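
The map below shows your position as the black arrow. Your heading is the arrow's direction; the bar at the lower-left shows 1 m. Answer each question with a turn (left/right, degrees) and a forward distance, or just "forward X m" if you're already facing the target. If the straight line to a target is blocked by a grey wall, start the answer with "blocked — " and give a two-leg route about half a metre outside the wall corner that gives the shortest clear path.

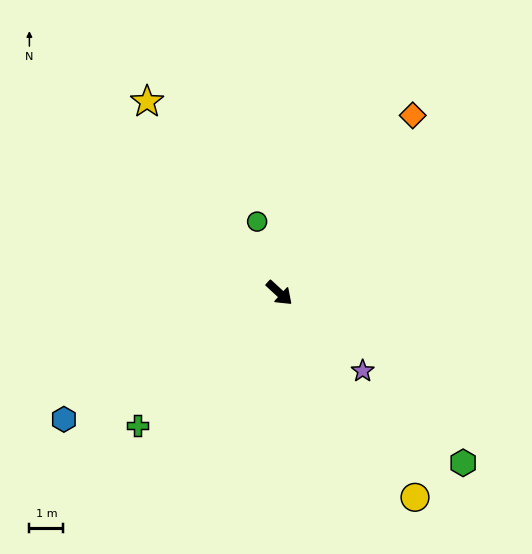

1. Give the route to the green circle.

turn left 150°, forward 2.2 m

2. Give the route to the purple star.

forward 3.4 m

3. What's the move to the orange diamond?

turn left 96°, forward 6.5 m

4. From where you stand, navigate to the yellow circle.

turn right 14°, forward 7.2 m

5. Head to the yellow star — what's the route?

turn left 167°, forward 6.8 m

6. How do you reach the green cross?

turn right 94°, forward 5.7 m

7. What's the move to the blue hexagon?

turn right 107°, forward 7.3 m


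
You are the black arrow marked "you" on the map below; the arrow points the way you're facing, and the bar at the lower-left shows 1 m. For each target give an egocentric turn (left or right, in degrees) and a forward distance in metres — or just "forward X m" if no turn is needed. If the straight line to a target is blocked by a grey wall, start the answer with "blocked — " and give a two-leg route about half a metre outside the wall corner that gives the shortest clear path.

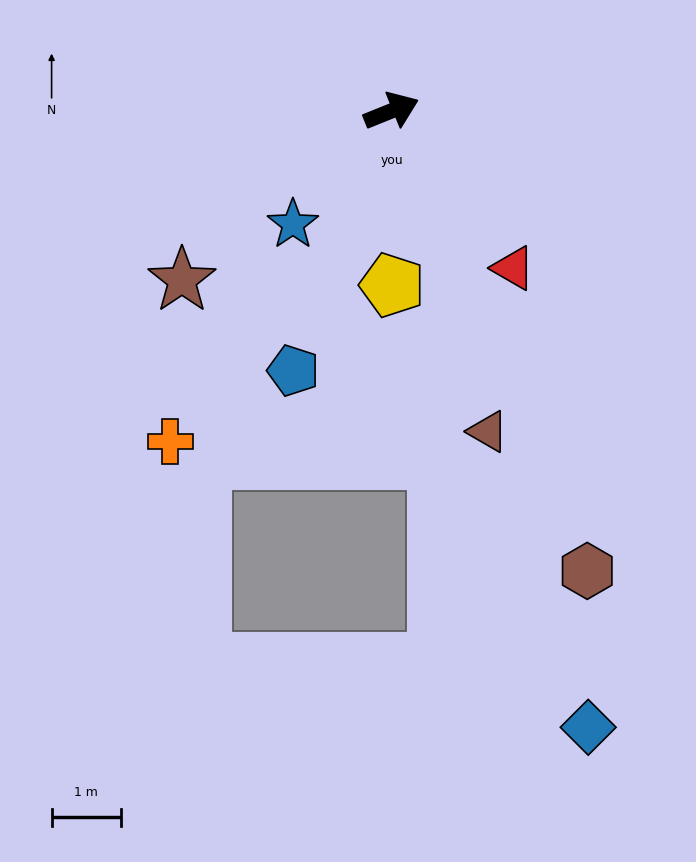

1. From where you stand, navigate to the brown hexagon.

turn right 89°, forward 7.2 m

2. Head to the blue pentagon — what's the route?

turn right 133°, forward 4.0 m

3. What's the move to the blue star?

turn right 153°, forward 2.2 m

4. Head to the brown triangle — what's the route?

turn right 95°, forward 4.8 m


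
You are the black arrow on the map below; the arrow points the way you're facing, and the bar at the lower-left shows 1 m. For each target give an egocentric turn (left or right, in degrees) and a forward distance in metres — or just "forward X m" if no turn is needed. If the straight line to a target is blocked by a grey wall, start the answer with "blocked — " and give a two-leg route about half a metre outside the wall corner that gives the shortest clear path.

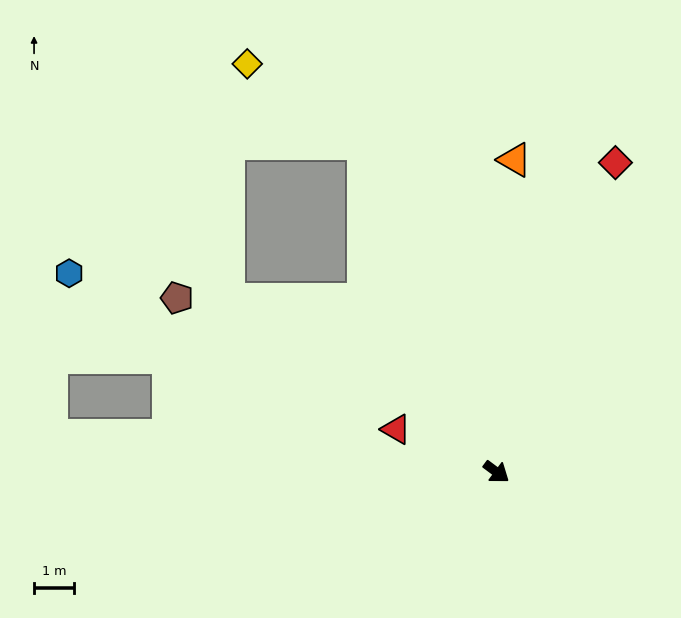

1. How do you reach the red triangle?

turn right 166°, forward 2.7 m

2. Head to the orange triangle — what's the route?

turn left 123°, forward 7.8 m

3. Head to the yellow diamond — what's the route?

blocked — turn left 149°, forward 8.9 m, then turn left 33°, forward 3.5 m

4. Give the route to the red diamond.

turn left 106°, forward 8.3 m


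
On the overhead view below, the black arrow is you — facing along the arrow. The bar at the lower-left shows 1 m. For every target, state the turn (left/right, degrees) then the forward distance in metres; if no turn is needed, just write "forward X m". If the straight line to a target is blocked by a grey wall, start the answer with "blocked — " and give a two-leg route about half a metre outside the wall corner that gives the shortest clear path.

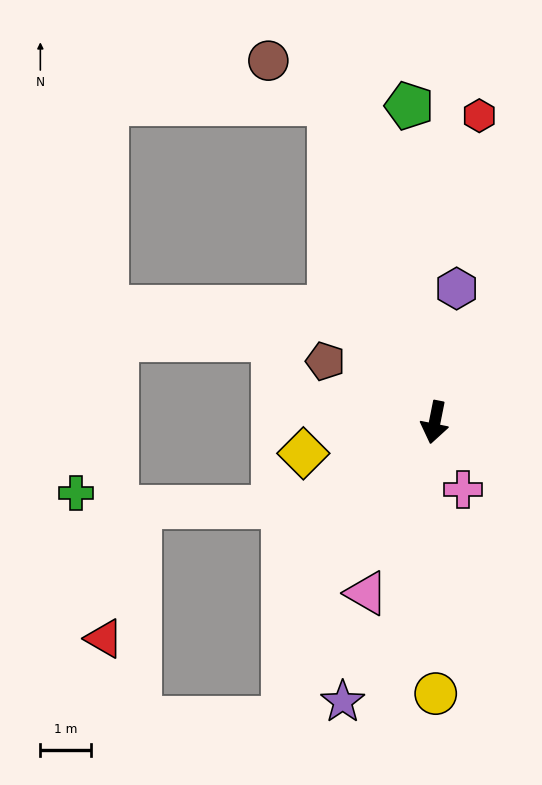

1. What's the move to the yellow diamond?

turn right 65°, forward 2.6 m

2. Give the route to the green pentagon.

turn right 164°, forward 6.2 m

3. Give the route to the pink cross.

turn left 34°, forward 1.4 m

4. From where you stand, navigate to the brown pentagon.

turn right 108°, forward 2.5 m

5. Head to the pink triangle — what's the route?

turn right 11°, forward 3.6 m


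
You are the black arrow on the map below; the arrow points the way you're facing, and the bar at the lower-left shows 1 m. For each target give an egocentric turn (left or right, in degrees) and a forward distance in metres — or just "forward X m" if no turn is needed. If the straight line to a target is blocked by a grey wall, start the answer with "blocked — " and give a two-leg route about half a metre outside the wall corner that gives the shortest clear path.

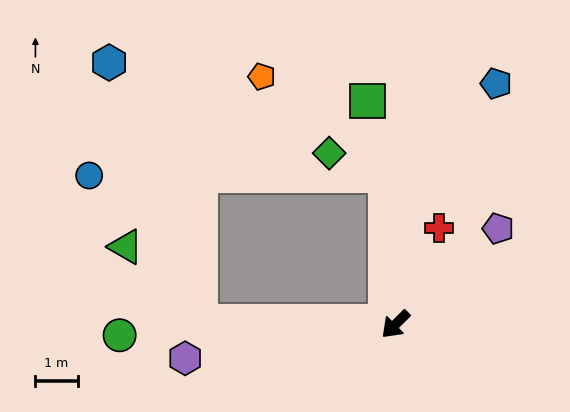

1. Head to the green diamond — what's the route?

blocked — turn right 131°, forward 3.5 m, then turn left 65°, forward 1.4 m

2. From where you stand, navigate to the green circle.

turn right 42°, forward 6.5 m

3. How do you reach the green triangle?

blocked — turn right 45°, forward 4.6 m, then turn right 45°, forward 2.5 m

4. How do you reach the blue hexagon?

blocked — turn right 45°, forward 4.6 m, then turn right 70°, forward 6.5 m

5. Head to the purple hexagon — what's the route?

turn right 36°, forward 5.0 m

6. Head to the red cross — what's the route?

turn right 159°, forward 2.5 m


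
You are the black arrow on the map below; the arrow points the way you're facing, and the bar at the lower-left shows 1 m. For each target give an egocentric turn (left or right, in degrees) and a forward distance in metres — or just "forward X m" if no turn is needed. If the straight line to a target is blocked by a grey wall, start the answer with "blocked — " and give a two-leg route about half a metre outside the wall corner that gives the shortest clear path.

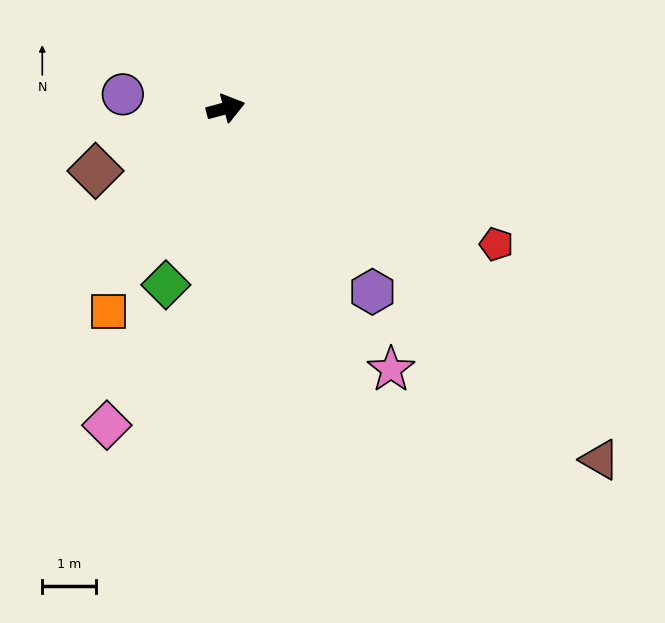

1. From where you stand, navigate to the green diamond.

turn right 124°, forward 3.5 m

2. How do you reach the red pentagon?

turn right 42°, forward 5.6 m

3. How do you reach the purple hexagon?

turn right 66°, forward 4.4 m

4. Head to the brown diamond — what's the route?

turn right 169°, forward 2.7 m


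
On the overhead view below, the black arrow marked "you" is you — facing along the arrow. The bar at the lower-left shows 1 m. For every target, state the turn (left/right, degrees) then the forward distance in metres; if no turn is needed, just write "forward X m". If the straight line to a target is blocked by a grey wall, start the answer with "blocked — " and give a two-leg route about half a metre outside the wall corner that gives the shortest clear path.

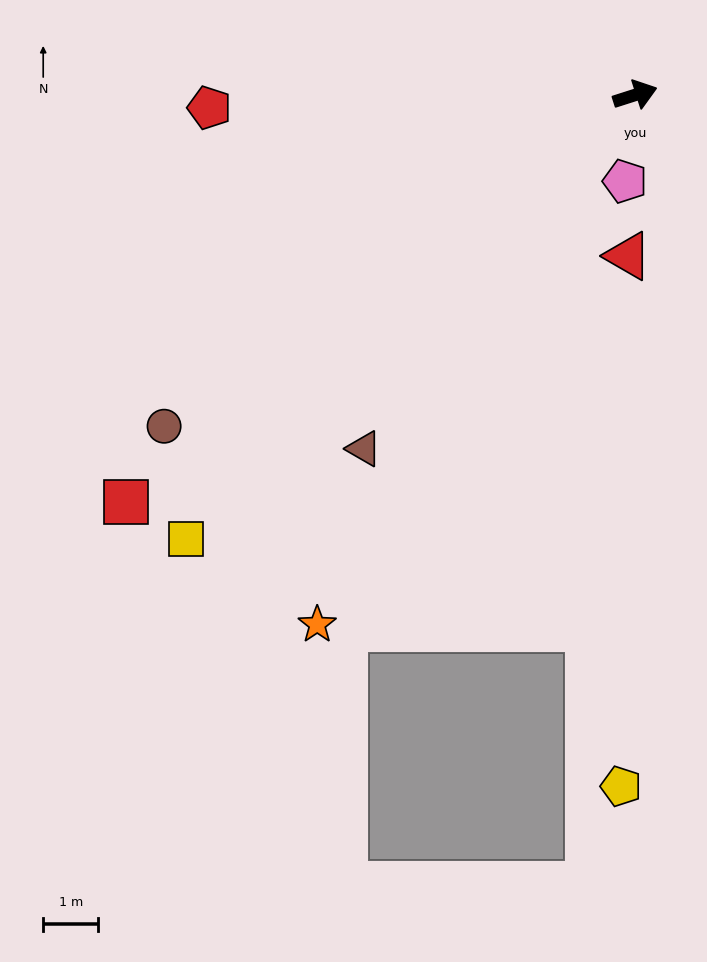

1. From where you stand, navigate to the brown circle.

turn right 163°, forward 10.4 m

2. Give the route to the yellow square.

turn right 153°, forward 11.4 m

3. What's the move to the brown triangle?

turn right 145°, forward 8.1 m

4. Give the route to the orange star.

turn right 139°, forward 11.2 m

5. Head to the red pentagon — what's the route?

turn left 164°, forward 7.7 m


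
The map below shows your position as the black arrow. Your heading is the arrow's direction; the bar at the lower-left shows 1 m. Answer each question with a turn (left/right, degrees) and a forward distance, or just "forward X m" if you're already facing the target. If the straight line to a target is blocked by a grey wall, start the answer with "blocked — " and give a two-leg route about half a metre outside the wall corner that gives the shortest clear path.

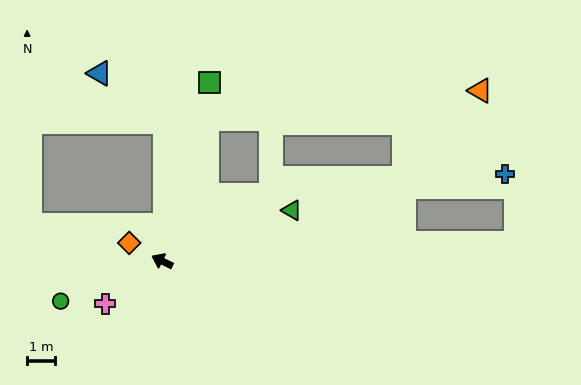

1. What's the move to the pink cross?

turn left 63°, forward 2.5 m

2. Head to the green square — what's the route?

turn right 79°, forward 6.5 m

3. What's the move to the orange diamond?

turn right 3°, forward 1.3 m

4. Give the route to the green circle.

turn left 48°, forward 3.9 m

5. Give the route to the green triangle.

turn right 132°, forward 4.9 m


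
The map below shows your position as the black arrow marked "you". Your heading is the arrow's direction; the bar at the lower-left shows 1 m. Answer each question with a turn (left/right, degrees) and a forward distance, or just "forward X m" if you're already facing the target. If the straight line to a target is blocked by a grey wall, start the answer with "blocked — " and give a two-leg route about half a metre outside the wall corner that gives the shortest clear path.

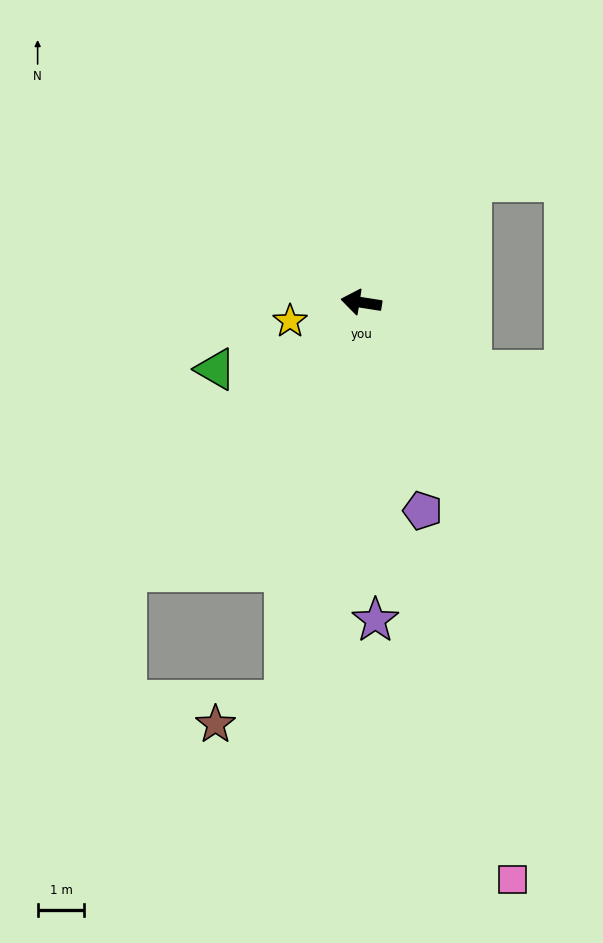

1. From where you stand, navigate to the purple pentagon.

turn left 115°, forward 4.6 m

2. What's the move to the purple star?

turn left 102°, forward 6.8 m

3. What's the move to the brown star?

blocked — turn left 88°, forward 8.7 m, then turn right 60°, forward 1.6 m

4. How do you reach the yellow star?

turn left 24°, forward 1.6 m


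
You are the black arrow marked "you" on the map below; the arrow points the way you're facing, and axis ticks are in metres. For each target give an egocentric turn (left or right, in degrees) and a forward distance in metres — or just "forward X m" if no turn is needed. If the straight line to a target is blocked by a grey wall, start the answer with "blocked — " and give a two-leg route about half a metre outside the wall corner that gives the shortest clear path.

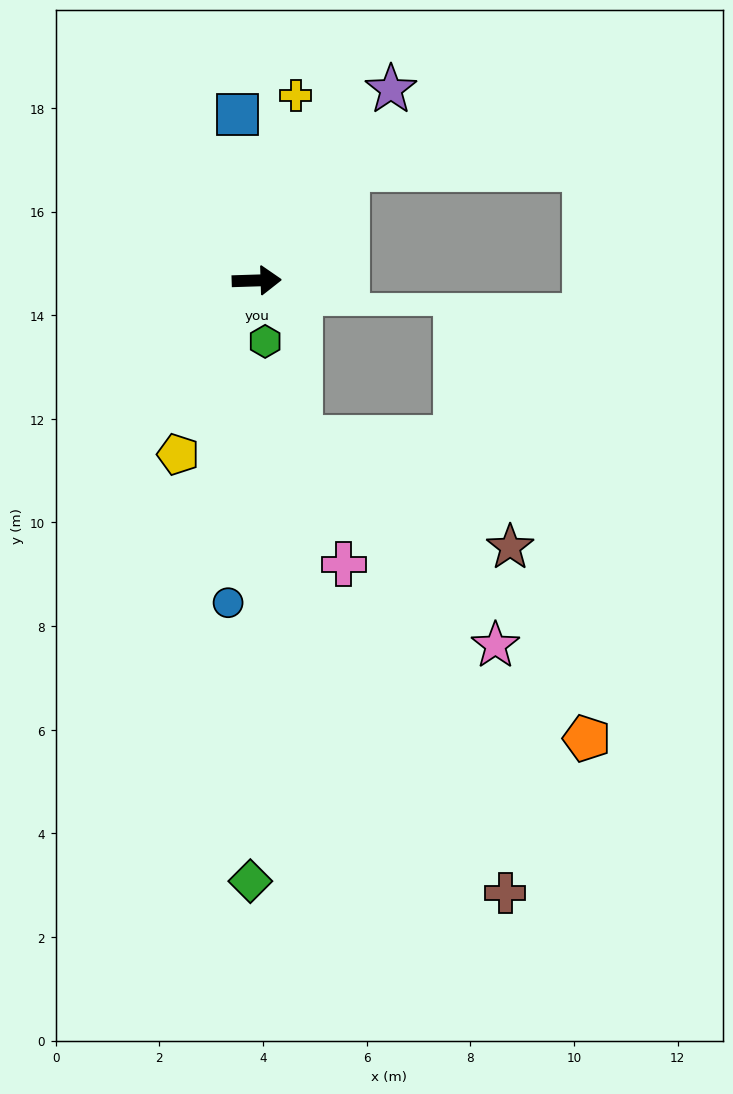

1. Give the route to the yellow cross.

turn left 76°, forward 3.7 m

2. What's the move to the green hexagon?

turn right 84°, forward 1.2 m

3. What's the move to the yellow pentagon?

turn right 116°, forward 3.7 m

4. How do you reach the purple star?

turn left 53°, forward 4.5 m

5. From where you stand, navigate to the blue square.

turn left 95°, forward 3.2 m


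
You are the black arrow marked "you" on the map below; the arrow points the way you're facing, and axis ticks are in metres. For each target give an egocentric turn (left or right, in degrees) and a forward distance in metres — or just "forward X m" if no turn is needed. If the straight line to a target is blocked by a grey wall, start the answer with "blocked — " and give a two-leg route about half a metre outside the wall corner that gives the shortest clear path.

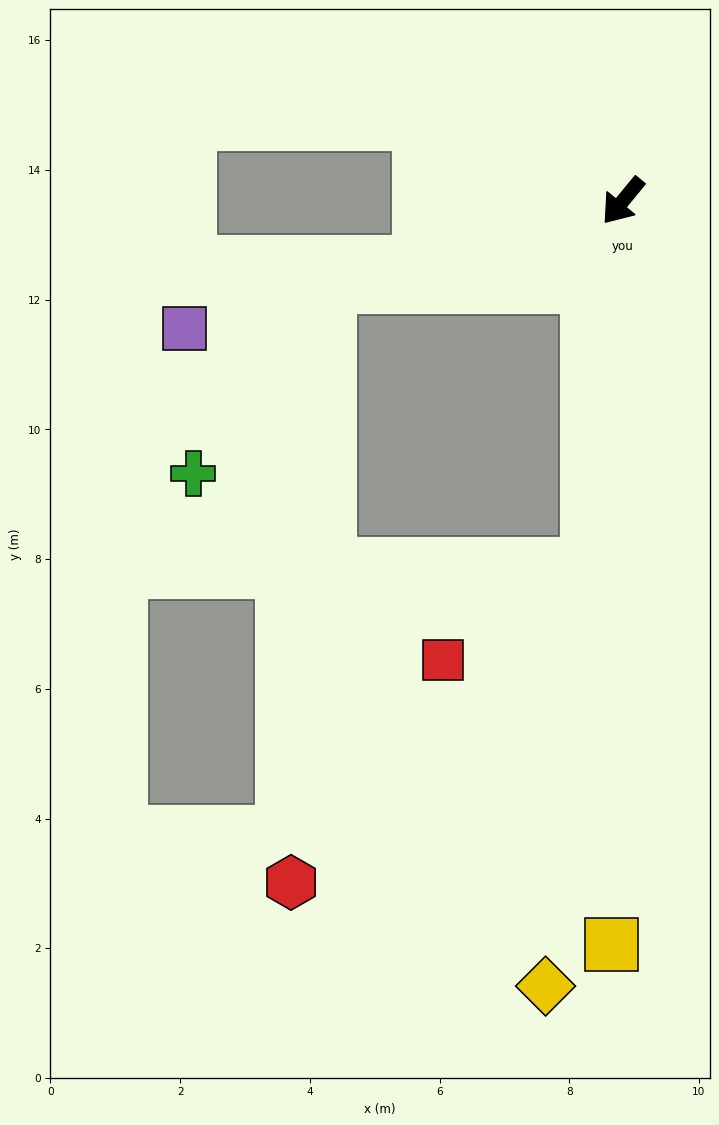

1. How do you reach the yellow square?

turn left 39°, forward 11.5 m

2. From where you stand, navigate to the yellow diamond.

turn left 34°, forward 12.2 m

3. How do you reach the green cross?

blocked — turn right 34°, forward 4.7 m, then turn left 37°, forward 3.6 m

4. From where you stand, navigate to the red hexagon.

blocked — turn left 34°, forward 5.6 m, then turn right 38°, forward 6.7 m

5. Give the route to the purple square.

turn right 34°, forward 7.0 m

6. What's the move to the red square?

blocked — turn left 34°, forward 5.6 m, then turn right 52°, forward 2.7 m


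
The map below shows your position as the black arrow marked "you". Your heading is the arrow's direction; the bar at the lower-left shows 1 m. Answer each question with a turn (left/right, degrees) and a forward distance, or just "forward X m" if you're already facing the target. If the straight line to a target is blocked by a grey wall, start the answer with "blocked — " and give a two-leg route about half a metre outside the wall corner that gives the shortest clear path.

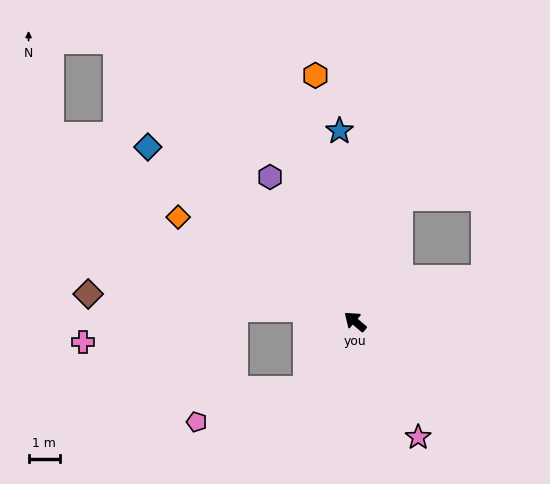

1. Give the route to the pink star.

turn left 159°, forward 4.2 m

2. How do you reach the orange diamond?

turn left 10°, forward 6.6 m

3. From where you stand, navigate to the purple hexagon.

turn right 19°, forward 5.4 m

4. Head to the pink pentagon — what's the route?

blocked — turn left 95°, forward 2.7 m, then turn right 38°, forward 3.7 m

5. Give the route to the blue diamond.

forward 8.7 m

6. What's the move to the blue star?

turn right 45°, forward 6.1 m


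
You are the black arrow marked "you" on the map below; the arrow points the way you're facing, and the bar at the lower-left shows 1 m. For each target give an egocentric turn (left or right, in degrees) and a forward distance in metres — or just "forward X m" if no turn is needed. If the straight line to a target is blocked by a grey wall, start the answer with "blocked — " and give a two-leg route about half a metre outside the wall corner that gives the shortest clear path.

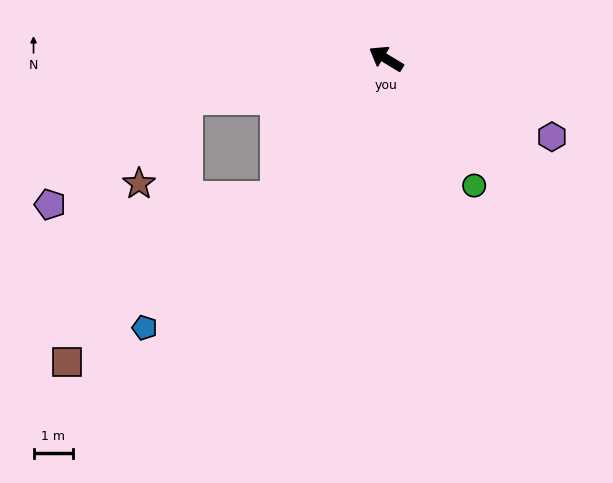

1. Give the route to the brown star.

blocked — turn left 42°, forward 5.2 m, then turn left 50°, forward 2.5 m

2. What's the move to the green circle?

turn left 156°, forward 3.9 m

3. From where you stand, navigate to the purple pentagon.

blocked — turn left 42°, forward 5.2 m, then turn left 27°, forward 4.4 m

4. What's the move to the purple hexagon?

turn right 174°, forward 4.7 m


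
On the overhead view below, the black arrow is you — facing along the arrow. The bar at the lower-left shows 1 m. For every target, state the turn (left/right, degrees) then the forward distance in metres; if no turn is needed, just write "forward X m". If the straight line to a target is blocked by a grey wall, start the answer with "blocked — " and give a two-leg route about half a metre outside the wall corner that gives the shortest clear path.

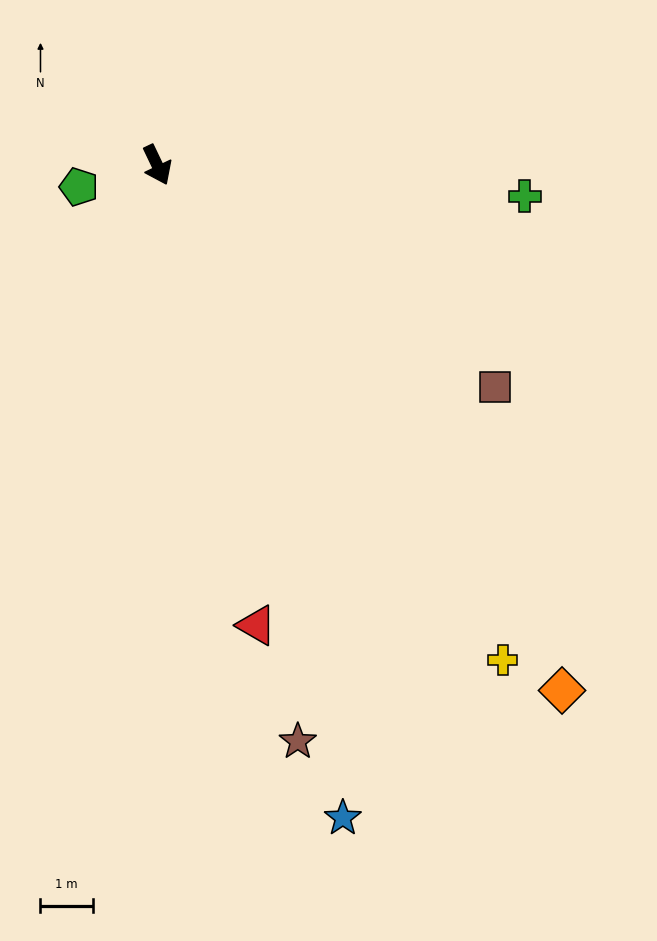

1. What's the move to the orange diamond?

turn left 12°, forward 12.7 m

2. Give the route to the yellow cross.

turn left 9°, forward 11.6 m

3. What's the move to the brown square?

turn left 31°, forward 7.8 m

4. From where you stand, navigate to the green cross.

turn left 60°, forward 7.1 m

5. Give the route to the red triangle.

turn right 13°, forward 9.1 m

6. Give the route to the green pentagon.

turn right 100°, forward 1.6 m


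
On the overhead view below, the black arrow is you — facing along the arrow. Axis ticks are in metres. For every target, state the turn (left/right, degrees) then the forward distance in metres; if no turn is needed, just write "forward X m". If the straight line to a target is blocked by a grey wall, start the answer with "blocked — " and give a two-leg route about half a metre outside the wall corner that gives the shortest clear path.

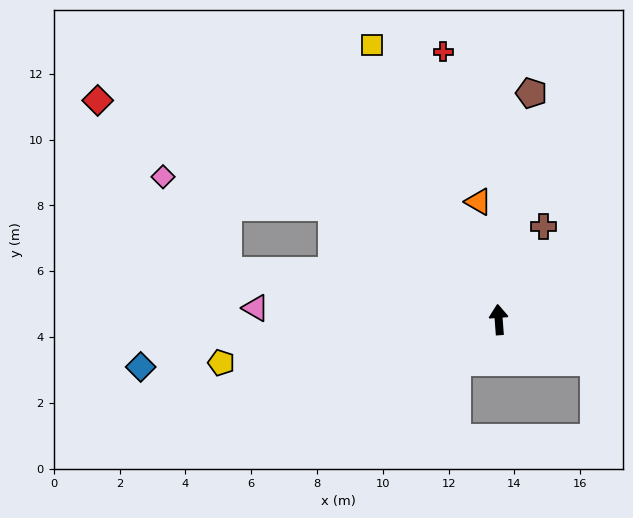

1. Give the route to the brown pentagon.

turn right 12°, forward 7.0 m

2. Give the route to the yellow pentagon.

turn left 95°, forward 8.5 m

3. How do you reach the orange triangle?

turn left 6°, forward 3.6 m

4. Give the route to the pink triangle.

turn left 83°, forward 7.4 m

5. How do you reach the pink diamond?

blocked — turn left 52°, forward 6.1 m, then turn left 24°, forward 5.2 m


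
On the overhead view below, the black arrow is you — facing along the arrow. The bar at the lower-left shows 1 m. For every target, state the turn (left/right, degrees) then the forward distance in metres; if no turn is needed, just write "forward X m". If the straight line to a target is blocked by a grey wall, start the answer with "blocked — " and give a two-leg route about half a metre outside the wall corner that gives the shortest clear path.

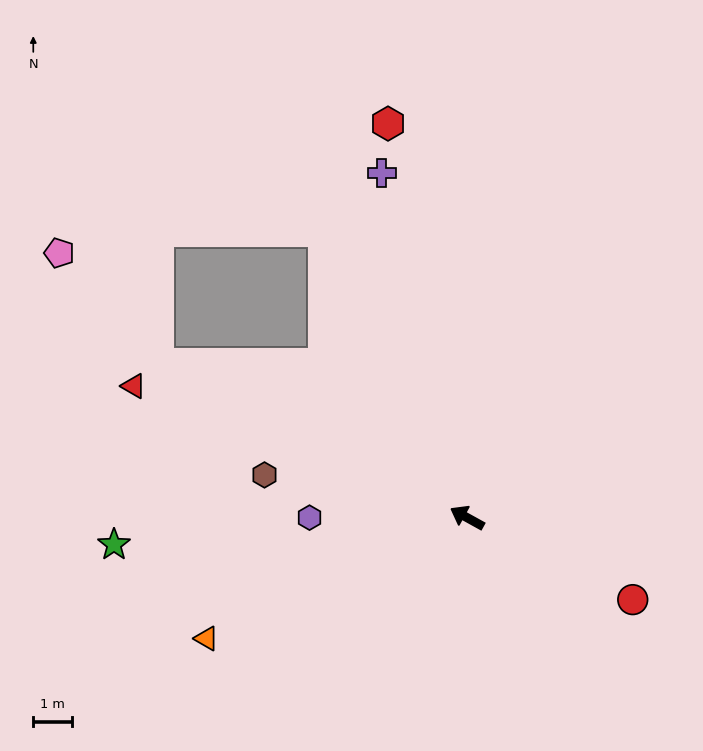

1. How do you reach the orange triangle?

turn left 54°, forward 7.5 m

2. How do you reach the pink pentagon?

blocked — turn left 3°, forward 9.0 m, then turn right 22°, forward 3.9 m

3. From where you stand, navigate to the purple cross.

turn right 47°, forward 9.3 m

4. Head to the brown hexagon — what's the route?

turn left 17°, forward 5.4 m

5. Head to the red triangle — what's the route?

turn left 7°, forward 9.4 m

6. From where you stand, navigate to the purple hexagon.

turn left 29°, forward 4.1 m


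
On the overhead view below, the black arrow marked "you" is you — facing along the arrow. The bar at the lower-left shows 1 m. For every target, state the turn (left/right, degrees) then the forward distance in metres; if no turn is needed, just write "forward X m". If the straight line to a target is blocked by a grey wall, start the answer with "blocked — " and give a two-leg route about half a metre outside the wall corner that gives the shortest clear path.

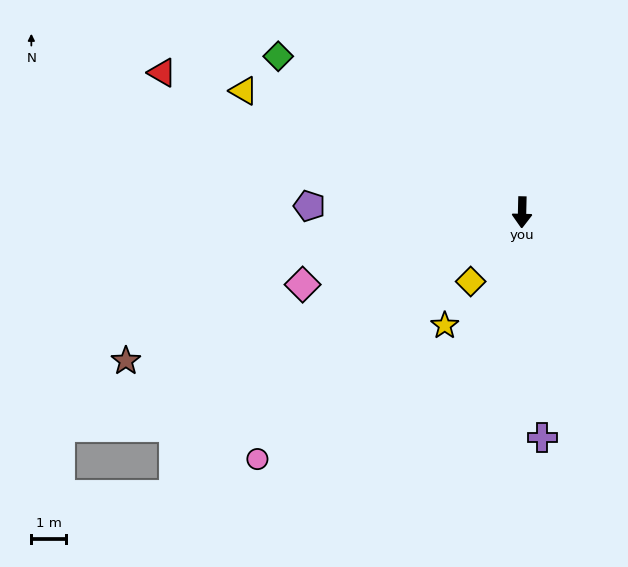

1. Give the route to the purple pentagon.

turn right 90°, forward 6.2 m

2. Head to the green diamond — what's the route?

turn right 121°, forward 8.4 m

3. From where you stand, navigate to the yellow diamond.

turn right 35°, forward 2.5 m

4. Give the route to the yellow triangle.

turn right 112°, forward 8.9 m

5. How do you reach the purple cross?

turn left 6°, forward 6.6 m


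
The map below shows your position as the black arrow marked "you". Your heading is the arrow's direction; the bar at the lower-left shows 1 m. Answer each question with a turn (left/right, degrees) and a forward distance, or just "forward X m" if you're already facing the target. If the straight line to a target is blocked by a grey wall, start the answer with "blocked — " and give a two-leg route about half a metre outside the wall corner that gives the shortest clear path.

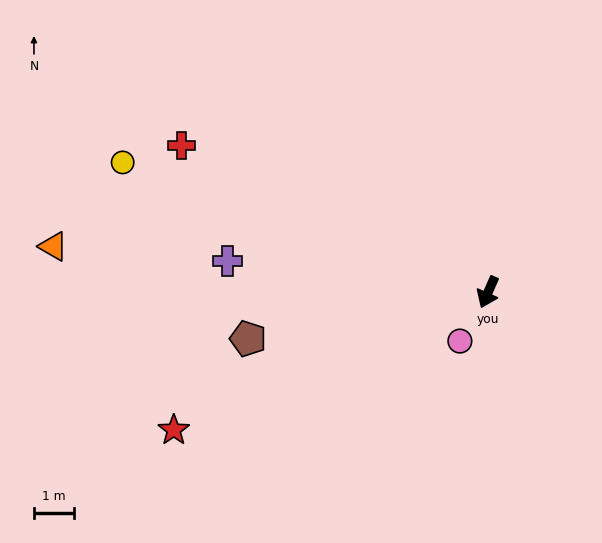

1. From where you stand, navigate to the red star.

turn right 43°, forward 8.5 m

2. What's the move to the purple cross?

turn right 73°, forward 6.5 m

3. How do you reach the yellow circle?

turn right 86°, forward 9.6 m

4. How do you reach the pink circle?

turn right 6°, forward 1.4 m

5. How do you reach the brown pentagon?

turn right 55°, forward 6.1 m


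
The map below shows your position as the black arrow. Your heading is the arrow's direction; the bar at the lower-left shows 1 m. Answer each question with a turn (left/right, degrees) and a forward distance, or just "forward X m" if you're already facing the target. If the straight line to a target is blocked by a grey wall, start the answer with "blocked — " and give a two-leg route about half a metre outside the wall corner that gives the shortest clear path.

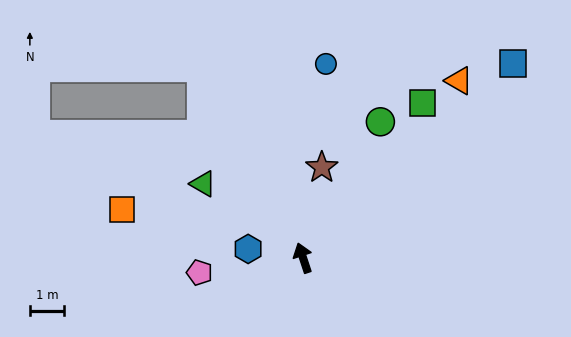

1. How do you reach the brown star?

turn right 30°, forward 2.7 m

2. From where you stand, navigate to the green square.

turn right 56°, forward 5.7 m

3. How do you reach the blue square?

turn right 65°, forward 8.3 m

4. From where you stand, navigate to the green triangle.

turn left 35°, forward 3.6 m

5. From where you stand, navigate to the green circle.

turn right 48°, forward 4.6 m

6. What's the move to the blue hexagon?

turn left 62°, forward 1.6 m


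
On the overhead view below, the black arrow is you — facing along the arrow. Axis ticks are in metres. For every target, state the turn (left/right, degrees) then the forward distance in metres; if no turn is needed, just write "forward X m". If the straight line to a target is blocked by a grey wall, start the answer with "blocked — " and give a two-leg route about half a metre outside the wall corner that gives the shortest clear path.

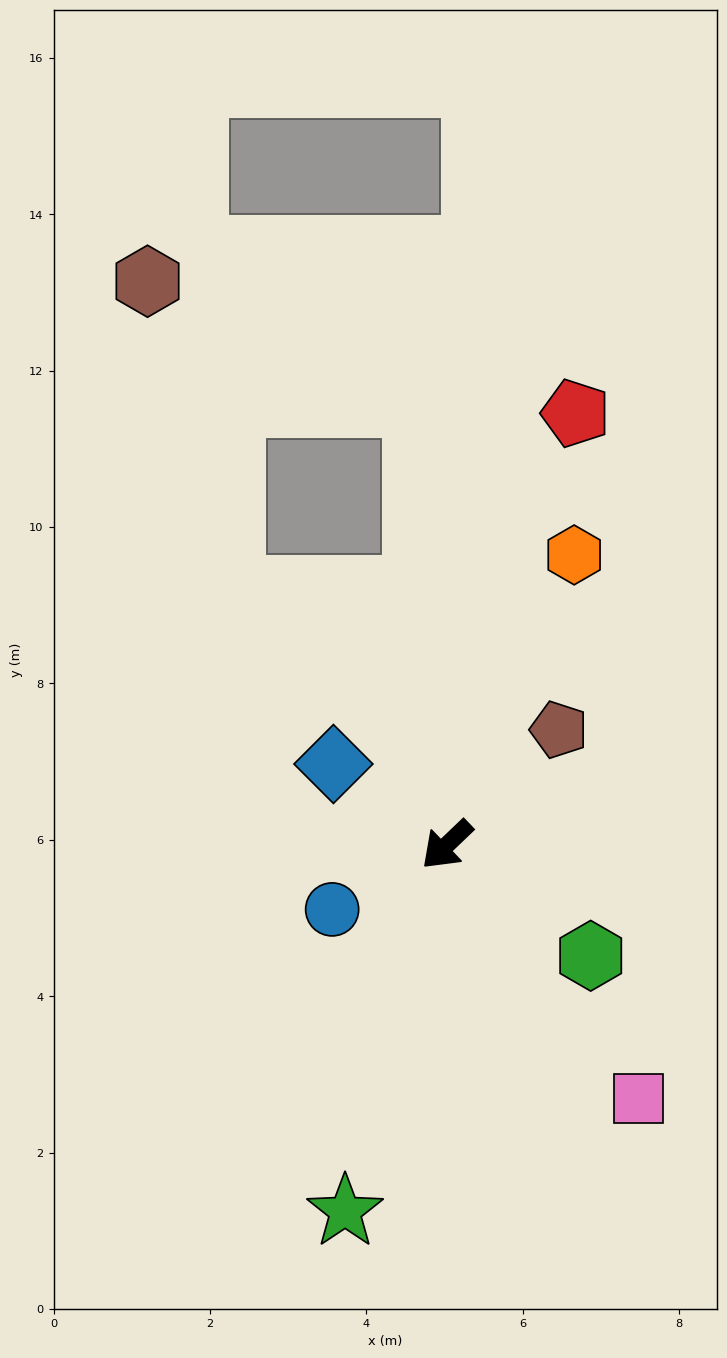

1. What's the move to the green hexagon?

turn left 99°, forward 2.3 m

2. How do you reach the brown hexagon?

blocked — turn right 130°, forward 5.7 m, then turn left 62°, forward 3.8 m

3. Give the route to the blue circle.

turn right 14°, forward 1.7 m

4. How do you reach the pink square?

turn left 83°, forward 4.1 m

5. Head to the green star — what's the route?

turn left 31°, forward 4.9 m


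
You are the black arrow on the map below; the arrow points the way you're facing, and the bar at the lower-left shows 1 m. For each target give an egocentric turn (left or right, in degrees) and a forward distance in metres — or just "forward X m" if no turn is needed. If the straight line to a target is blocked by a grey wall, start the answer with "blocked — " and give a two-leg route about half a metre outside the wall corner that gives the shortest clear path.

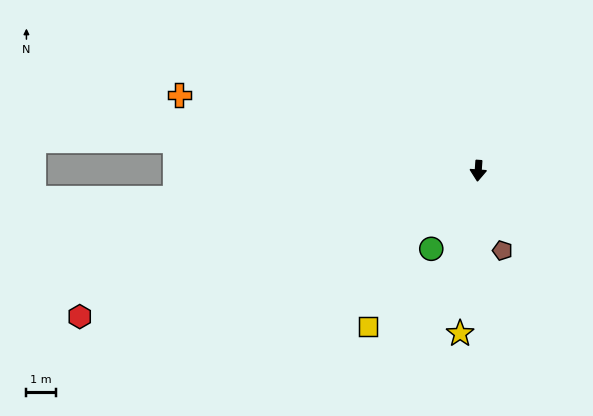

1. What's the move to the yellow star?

turn right 2°, forward 5.6 m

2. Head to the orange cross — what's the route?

turn right 100°, forward 10.6 m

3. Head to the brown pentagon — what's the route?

turn left 21°, forward 2.9 m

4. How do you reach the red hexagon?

turn right 66°, forward 14.6 m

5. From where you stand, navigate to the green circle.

turn right 27°, forward 3.1 m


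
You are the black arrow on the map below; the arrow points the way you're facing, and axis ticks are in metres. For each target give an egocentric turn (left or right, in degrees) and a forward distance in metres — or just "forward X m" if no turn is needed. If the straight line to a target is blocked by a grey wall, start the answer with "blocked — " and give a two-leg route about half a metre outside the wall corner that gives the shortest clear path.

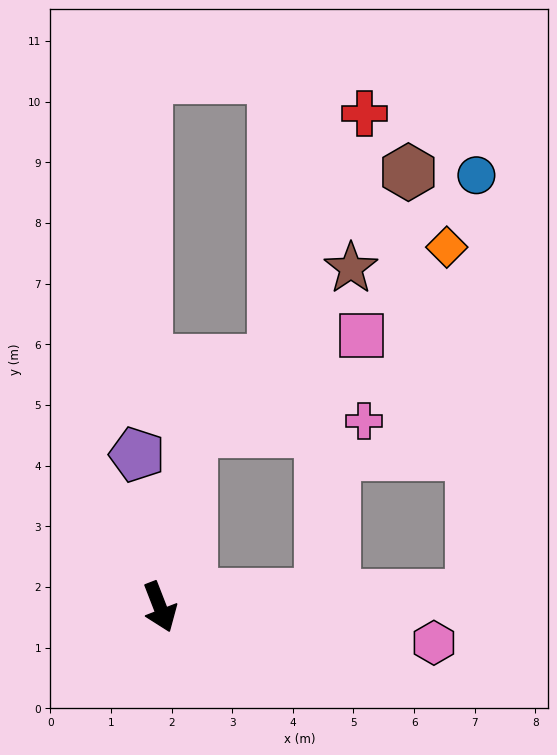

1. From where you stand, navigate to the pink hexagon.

turn left 61°, forward 4.6 m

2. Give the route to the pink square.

blocked — turn left 149°, forward 2.9 m, then turn right 51°, forward 3.2 m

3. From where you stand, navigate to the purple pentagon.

turn left 167°, forward 2.5 m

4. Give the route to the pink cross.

blocked — turn left 149°, forward 2.9 m, then turn right 77°, forward 2.8 m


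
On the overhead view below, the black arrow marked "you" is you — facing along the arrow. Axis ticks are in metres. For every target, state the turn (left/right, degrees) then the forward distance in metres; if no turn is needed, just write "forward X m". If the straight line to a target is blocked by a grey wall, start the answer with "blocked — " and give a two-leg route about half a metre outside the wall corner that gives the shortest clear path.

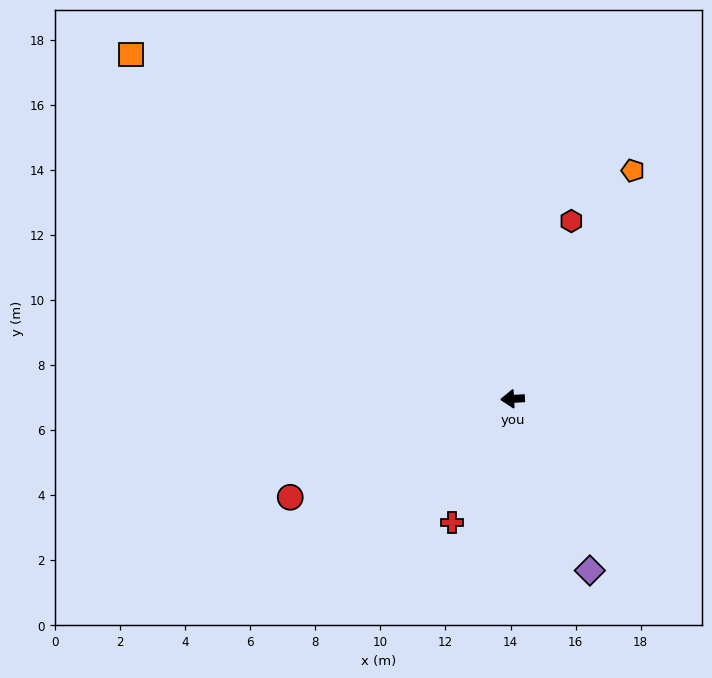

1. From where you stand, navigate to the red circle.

turn left 21°, forward 7.5 m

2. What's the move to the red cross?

turn left 61°, forward 4.2 m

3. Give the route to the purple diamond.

turn left 111°, forward 5.8 m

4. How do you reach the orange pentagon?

turn right 121°, forward 7.9 m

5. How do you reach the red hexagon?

turn right 111°, forward 5.8 m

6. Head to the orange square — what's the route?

turn right 45°, forward 15.8 m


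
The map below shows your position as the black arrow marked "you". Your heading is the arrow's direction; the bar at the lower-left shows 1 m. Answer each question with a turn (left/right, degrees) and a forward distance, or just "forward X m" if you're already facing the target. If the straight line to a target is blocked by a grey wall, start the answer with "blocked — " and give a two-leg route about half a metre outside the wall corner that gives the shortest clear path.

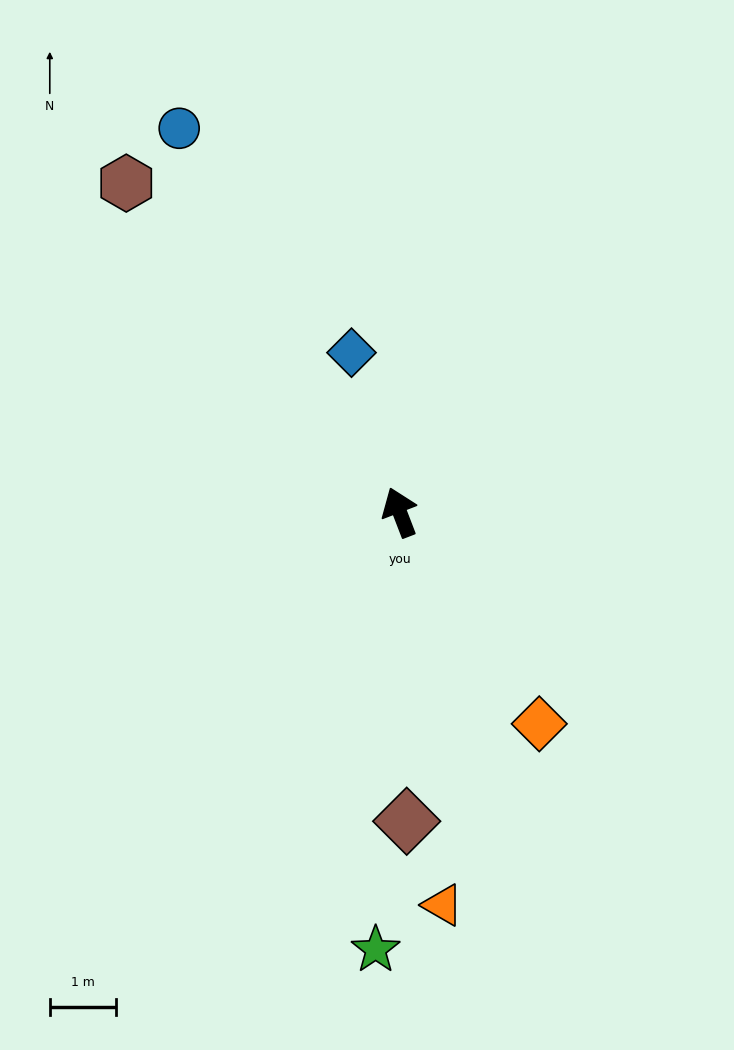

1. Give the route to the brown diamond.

turn left 160°, forward 4.6 m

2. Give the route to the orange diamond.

turn right 168°, forward 3.8 m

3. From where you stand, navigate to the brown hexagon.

turn left 19°, forward 6.4 m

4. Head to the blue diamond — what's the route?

turn right 4°, forward 2.5 m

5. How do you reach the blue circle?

turn left 9°, forward 6.7 m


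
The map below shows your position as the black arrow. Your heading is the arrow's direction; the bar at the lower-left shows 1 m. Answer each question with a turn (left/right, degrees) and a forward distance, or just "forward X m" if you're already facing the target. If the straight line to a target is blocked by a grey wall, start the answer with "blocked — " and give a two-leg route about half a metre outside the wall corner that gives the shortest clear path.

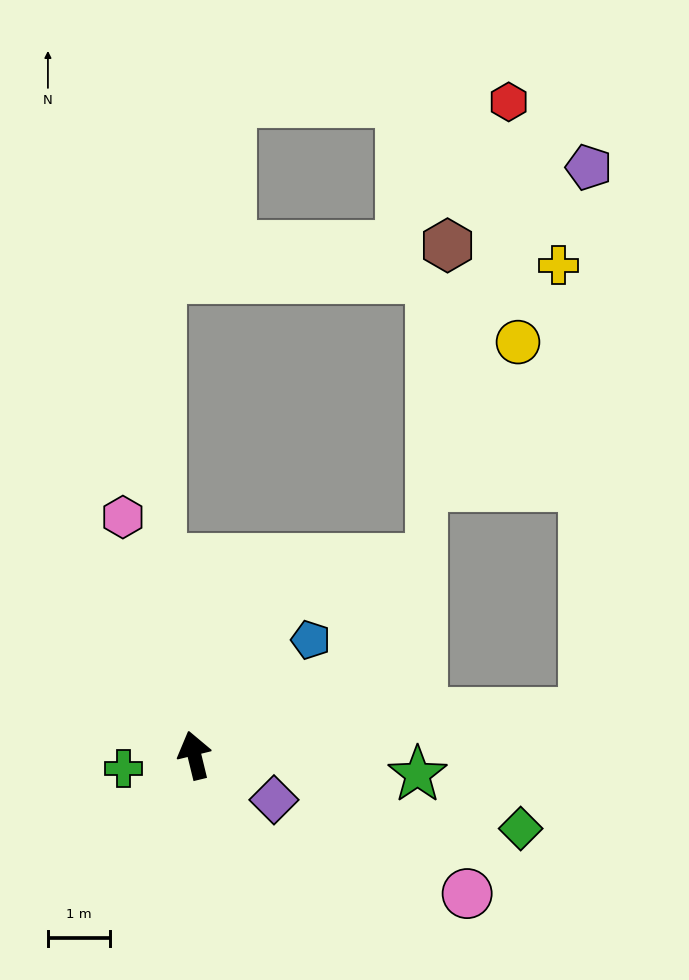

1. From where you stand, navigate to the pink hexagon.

turn left 3°, forward 4.0 m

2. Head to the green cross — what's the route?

turn left 87°, forward 1.2 m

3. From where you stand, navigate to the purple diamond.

turn right 133°, forward 1.5 m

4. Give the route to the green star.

turn right 109°, forward 3.6 m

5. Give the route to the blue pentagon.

turn right 59°, forward 2.6 m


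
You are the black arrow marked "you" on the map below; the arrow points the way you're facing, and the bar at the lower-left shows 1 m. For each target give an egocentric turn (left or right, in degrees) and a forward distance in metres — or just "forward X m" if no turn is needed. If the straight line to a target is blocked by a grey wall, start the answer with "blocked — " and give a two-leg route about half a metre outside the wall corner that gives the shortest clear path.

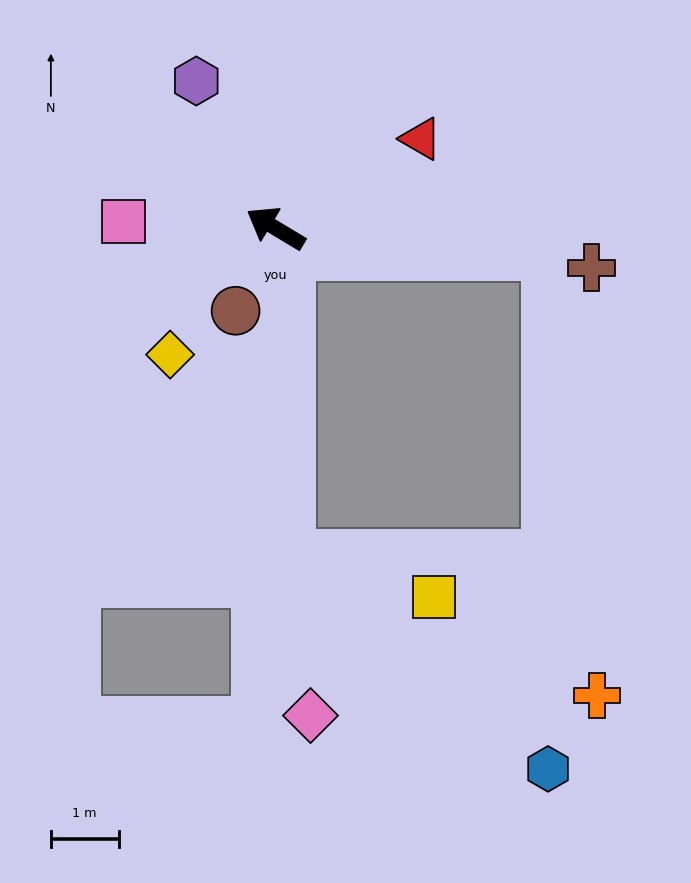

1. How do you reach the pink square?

turn left 29°, forward 2.2 m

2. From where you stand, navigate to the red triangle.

turn right 117°, forward 2.5 m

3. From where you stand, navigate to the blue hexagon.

blocked — turn left 123°, forward 4.9 m, then turn left 49°, forward 4.9 m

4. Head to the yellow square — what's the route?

blocked — turn left 123°, forward 4.9 m, then turn left 74°, forward 2.2 m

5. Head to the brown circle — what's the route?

turn left 95°, forward 1.4 m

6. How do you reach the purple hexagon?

turn right 31°, forward 2.5 m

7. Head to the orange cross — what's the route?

blocked — turn right 154°, forward 4.1 m, then turn right 79°, forward 6.6 m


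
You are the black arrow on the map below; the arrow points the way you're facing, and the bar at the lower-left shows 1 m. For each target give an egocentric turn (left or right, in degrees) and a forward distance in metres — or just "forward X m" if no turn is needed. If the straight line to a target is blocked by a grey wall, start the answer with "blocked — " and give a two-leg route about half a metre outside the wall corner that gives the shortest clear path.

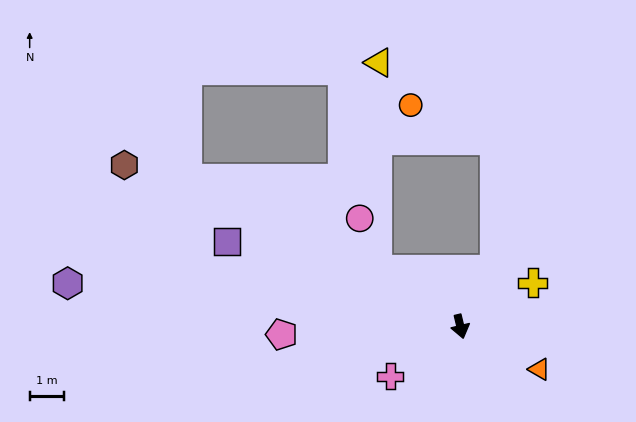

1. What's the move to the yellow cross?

turn left 108°, forward 2.5 m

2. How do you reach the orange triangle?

turn left 48°, forward 2.6 m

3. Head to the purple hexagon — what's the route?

turn right 110°, forward 11.5 m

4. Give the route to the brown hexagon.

turn right 129°, forward 10.8 m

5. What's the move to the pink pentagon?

turn right 101°, forward 5.2 m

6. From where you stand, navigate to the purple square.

turn right 124°, forward 7.2 m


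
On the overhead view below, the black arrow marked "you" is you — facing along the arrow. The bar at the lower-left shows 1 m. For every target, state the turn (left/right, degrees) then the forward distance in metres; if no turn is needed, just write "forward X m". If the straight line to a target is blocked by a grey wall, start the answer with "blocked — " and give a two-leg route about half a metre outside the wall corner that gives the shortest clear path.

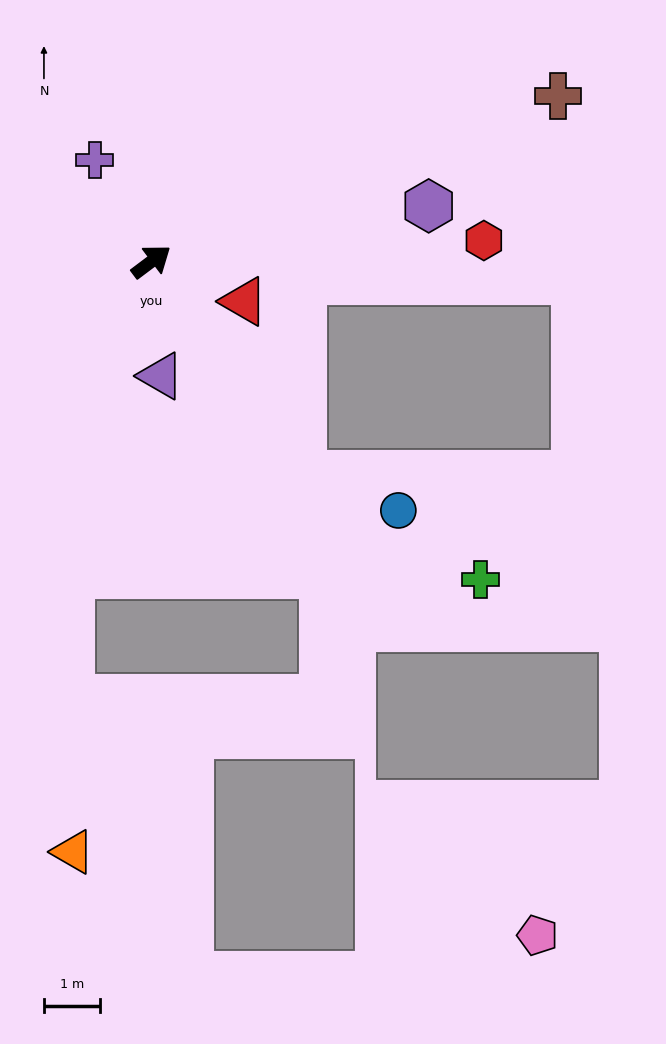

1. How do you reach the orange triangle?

blocked — turn right 141°, forward 5.7 m, then turn left 14°, forward 4.9 m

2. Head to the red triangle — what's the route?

turn right 60°, forward 1.8 m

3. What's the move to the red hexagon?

turn right 33°, forward 5.9 m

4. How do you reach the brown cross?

turn right 15°, forward 7.8 m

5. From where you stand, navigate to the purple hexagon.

turn right 26°, forward 5.0 m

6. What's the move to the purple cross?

turn left 82°, forward 2.1 m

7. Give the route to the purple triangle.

turn right 122°, forward 2.0 m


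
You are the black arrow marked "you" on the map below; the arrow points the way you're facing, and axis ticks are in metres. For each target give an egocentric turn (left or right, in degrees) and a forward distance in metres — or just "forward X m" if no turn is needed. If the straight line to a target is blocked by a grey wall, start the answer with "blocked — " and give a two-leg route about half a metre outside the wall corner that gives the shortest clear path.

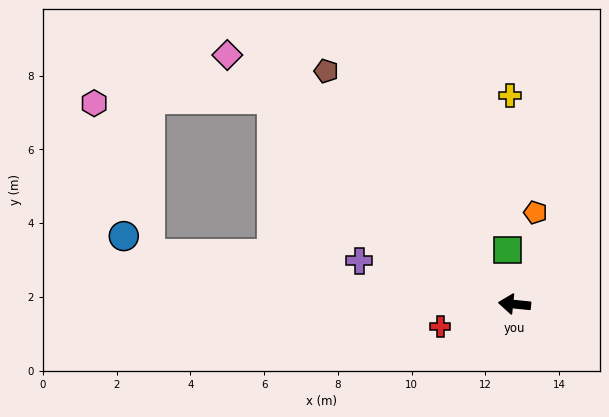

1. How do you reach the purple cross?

turn right 10°, forward 4.4 m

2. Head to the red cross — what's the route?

turn left 22°, forward 2.1 m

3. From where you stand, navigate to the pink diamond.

turn right 35°, forward 10.3 m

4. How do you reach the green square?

turn right 77°, forward 1.5 m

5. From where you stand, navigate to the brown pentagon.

turn right 45°, forward 8.1 m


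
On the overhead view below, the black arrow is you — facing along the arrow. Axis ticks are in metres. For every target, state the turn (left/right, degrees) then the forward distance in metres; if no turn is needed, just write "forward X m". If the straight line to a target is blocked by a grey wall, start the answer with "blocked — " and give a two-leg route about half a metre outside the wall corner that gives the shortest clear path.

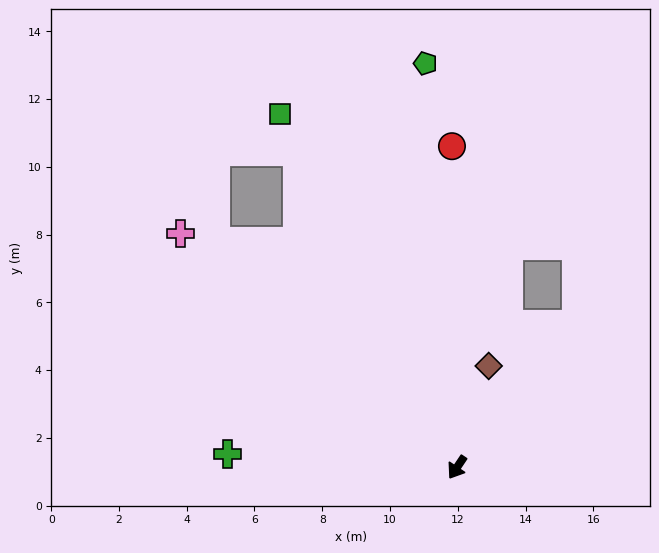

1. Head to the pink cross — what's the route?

turn right 96°, forward 10.7 m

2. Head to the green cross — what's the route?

turn right 60°, forward 6.8 m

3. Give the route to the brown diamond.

turn right 164°, forward 3.1 m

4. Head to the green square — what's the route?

turn right 120°, forward 11.7 m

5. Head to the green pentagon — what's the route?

turn right 142°, forward 12.0 m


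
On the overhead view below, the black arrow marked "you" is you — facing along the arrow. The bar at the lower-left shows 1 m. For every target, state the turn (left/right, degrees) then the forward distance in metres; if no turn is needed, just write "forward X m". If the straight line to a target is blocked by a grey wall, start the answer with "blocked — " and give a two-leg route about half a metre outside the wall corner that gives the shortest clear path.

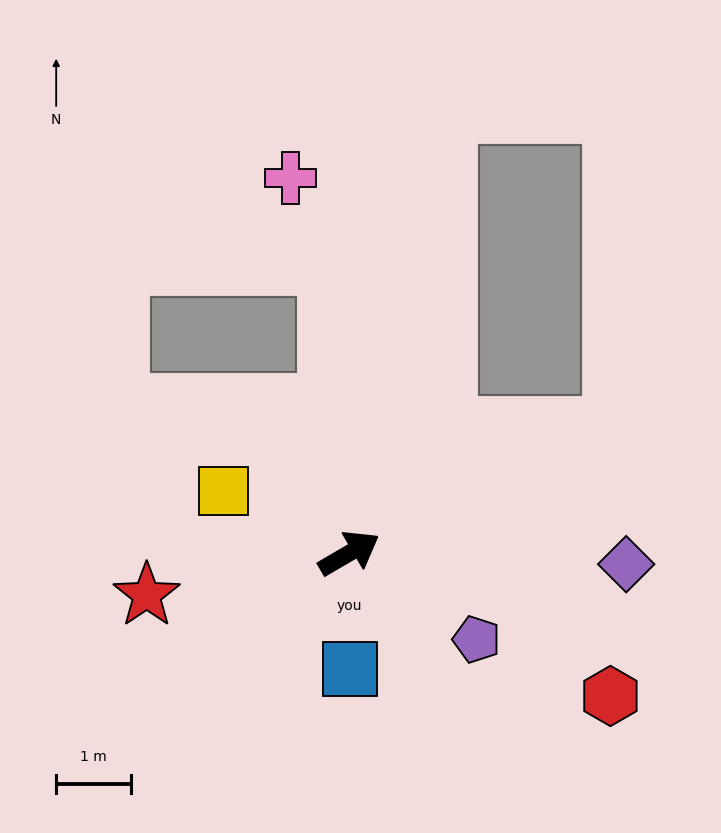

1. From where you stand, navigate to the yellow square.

turn left 123°, forward 1.9 m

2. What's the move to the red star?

turn left 161°, forward 2.8 m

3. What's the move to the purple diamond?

turn right 33°, forward 3.7 m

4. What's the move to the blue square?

turn right 120°, forward 1.5 m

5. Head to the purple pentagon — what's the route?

turn right 64°, forward 2.0 m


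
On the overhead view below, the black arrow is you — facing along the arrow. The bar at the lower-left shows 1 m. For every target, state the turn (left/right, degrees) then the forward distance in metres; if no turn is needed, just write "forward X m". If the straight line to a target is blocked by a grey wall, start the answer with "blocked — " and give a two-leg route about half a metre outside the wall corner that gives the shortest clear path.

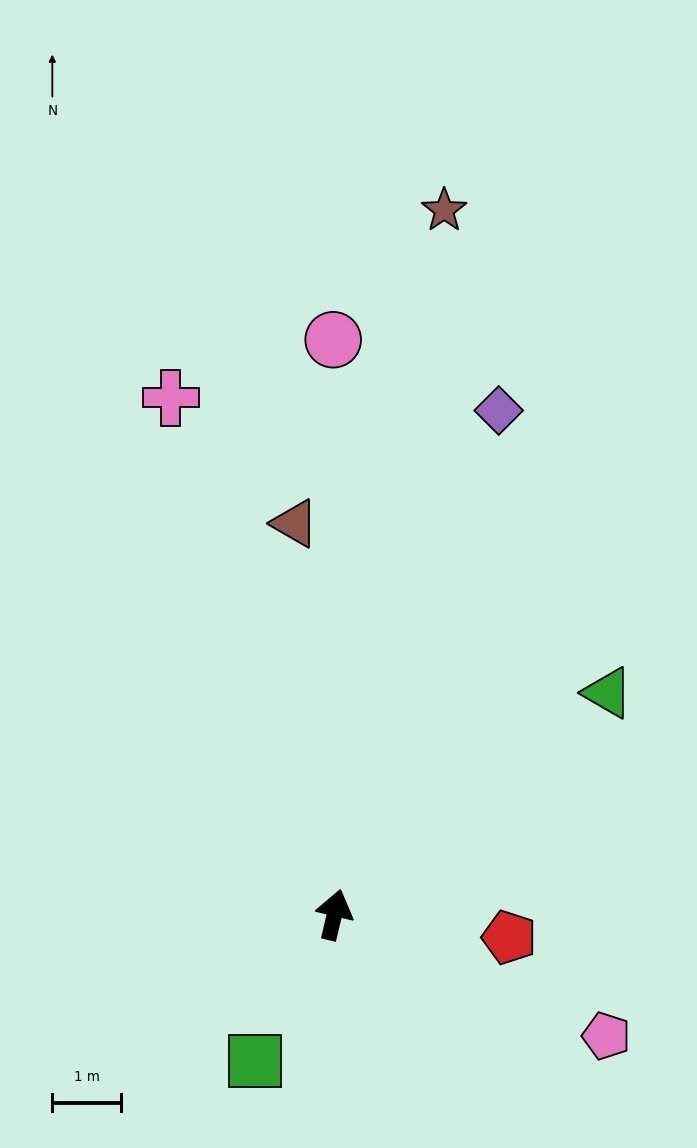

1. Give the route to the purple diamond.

turn right 5°, forward 7.7 m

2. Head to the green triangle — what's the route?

turn right 38°, forward 5.1 m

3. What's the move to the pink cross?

turn left 31°, forward 7.8 m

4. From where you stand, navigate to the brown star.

turn left 5°, forward 10.3 m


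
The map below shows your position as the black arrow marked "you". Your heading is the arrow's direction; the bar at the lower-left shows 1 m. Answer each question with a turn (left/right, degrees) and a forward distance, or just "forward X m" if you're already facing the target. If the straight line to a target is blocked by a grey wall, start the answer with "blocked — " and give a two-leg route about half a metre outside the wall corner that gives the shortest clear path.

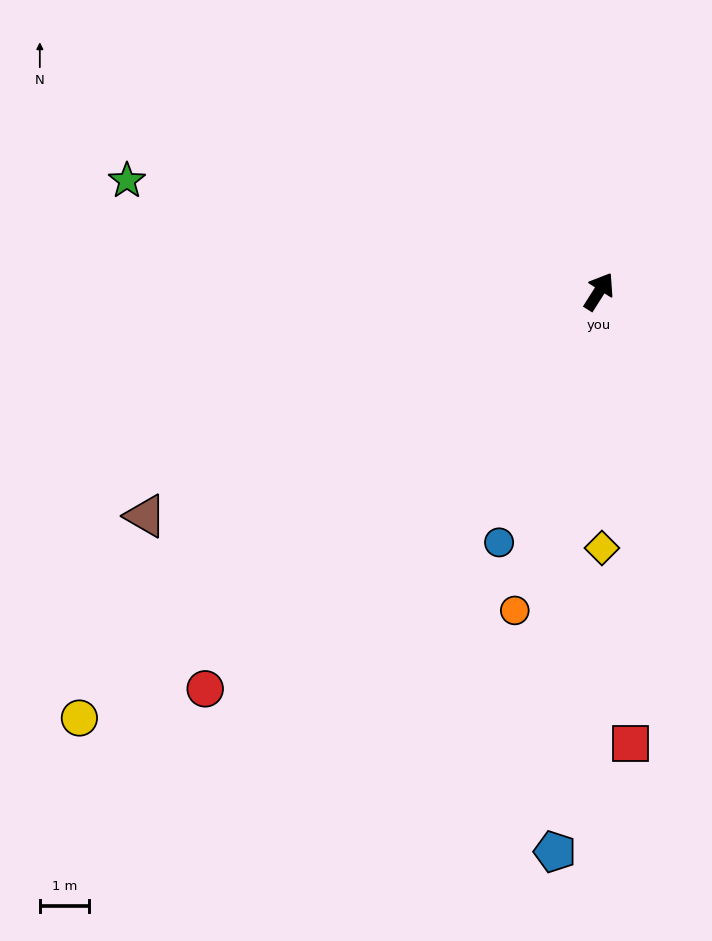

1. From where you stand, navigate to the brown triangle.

turn left 149°, forward 10.4 m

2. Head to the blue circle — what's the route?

turn right 169°, forward 5.5 m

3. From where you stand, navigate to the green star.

turn left 109°, forward 9.9 m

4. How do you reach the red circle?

turn left 168°, forward 11.5 m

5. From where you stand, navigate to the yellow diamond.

turn right 147°, forward 5.3 m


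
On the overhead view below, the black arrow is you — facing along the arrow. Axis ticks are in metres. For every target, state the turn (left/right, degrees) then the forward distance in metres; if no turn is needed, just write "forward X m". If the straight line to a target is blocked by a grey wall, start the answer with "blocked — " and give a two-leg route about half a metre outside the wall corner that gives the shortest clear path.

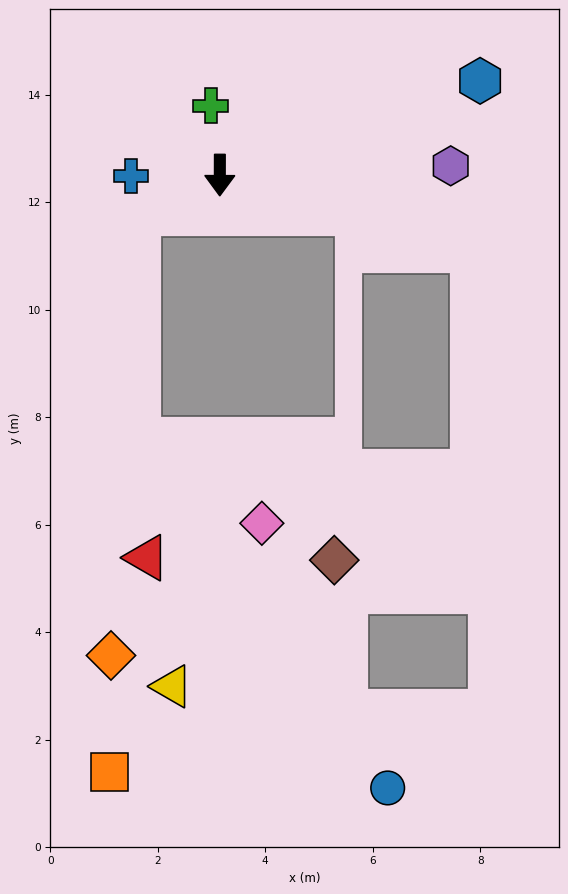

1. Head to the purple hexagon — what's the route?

turn left 92°, forward 4.3 m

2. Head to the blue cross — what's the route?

turn right 89°, forward 1.7 m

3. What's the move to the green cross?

turn right 172°, forward 1.3 m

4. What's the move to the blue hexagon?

turn left 110°, forward 5.2 m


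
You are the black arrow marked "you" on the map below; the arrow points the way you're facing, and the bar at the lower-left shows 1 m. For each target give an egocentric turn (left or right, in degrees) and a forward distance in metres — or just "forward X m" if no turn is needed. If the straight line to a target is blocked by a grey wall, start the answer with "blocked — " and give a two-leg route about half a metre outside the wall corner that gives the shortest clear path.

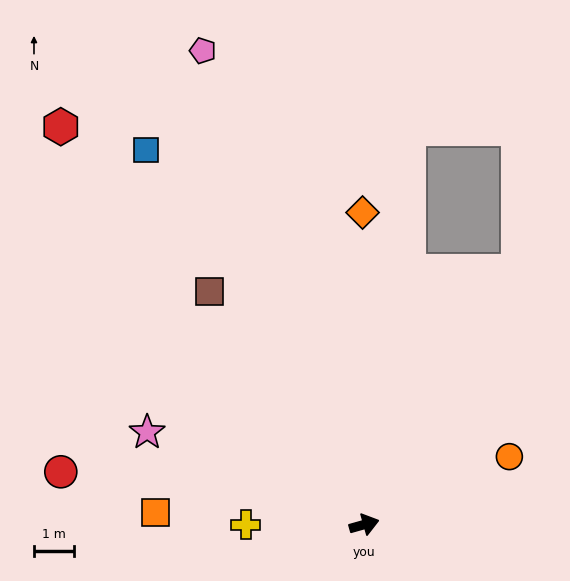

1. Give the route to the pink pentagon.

turn left 93°, forward 12.5 m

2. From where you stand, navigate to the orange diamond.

turn left 75°, forward 7.8 m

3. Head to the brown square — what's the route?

turn left 108°, forward 7.0 m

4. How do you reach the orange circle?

turn left 9°, forward 4.0 m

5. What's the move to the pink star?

turn left 141°, forward 5.9 m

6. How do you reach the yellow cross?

turn left 164°, forward 2.9 m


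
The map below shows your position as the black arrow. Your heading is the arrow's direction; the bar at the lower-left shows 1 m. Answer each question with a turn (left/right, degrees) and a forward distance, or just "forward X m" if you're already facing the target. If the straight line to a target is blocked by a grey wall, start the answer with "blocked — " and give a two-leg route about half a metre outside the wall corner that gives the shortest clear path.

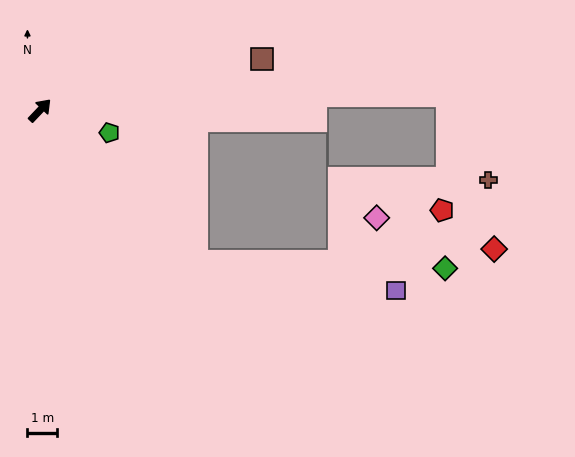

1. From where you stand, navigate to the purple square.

blocked — turn right 91°, forward 7.3 m, then turn left 36°, forward 6.8 m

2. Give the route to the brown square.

turn right 33°, forward 7.7 m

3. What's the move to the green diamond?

blocked — turn right 91°, forward 7.3 m, then turn left 43°, forward 8.4 m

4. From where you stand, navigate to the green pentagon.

turn right 64°, forward 2.5 m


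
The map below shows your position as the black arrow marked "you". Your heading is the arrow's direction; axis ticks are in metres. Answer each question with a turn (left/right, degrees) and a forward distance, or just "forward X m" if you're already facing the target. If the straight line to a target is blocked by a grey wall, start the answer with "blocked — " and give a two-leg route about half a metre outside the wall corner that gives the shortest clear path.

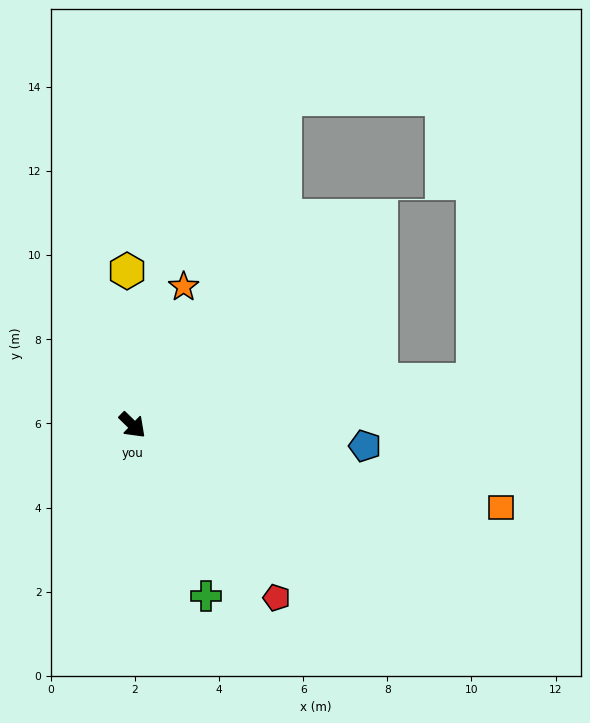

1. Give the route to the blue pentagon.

turn left 39°, forward 5.5 m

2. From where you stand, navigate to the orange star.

turn left 114°, forward 3.5 m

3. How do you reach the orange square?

turn left 32°, forward 9.0 m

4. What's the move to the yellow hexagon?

turn left 136°, forward 3.7 m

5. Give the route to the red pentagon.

turn right 6°, forward 5.3 m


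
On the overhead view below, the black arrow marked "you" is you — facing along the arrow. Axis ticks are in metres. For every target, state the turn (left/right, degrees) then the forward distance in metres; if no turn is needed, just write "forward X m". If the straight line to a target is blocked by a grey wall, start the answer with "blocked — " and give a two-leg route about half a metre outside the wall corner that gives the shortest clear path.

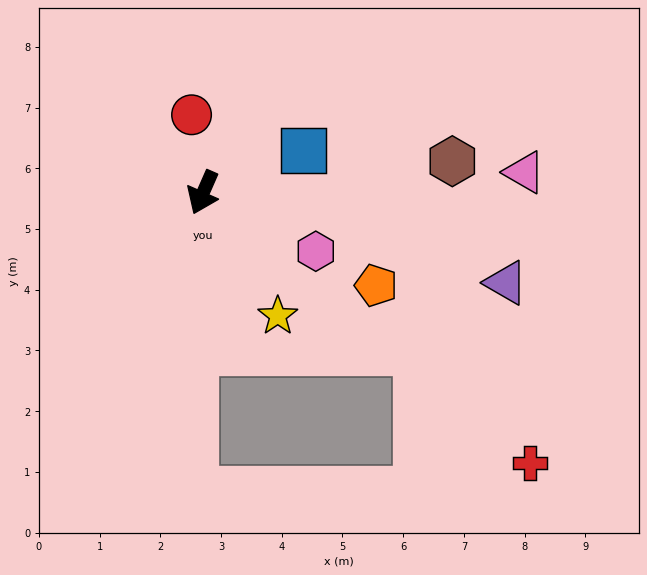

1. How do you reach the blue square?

turn left 136°, forward 1.8 m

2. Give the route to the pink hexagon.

turn left 86°, forward 2.1 m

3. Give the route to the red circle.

turn right 148°, forward 1.3 m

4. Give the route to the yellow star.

turn left 55°, forward 2.4 m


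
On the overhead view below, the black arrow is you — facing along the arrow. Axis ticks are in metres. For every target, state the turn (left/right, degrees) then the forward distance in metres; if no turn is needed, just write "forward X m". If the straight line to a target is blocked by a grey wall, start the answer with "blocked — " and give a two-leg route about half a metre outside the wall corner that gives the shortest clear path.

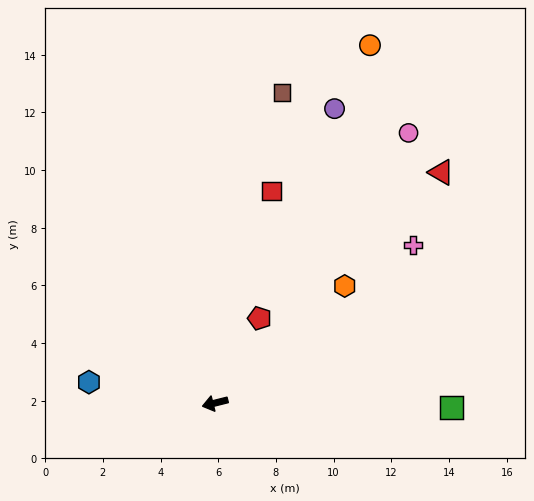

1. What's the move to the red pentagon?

turn right 132°, forward 3.3 m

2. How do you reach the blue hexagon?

turn right 23°, forward 4.4 m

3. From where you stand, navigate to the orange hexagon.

turn right 152°, forward 6.1 m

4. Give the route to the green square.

turn left 165°, forward 8.2 m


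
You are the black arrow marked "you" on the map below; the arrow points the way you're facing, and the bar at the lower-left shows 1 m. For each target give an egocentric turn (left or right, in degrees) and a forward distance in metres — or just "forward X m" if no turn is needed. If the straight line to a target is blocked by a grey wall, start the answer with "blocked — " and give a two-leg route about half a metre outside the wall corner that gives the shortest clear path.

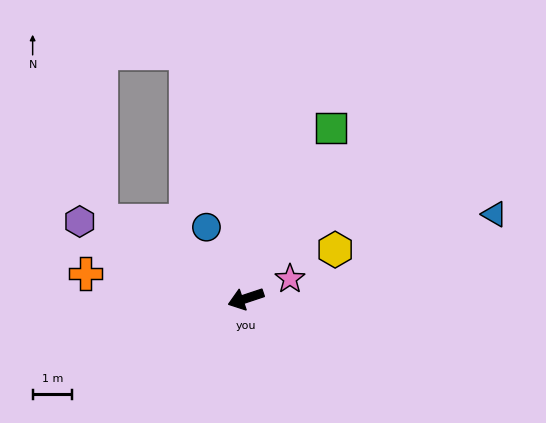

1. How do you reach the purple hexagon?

turn right 43°, forward 4.6 m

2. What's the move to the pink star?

turn right 174°, forward 1.2 m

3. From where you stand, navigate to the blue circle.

turn right 79°, forward 2.1 m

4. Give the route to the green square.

turn right 135°, forward 4.8 m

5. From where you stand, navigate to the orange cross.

turn right 27°, forward 4.1 m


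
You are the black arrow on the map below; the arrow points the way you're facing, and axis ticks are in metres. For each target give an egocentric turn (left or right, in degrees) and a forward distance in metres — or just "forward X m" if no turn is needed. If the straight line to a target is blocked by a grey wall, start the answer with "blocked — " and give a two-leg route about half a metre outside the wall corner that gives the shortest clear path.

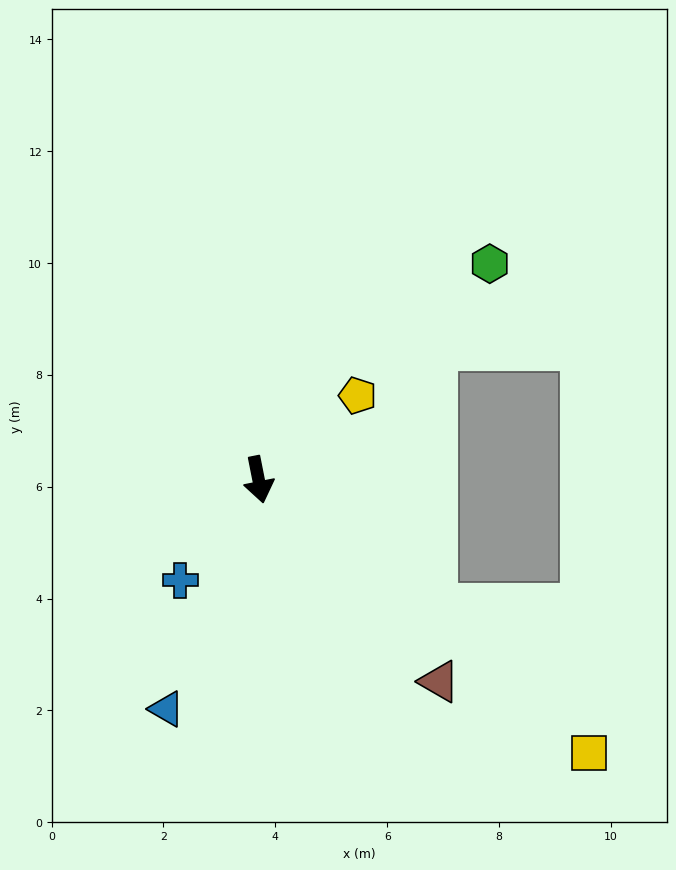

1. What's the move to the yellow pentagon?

turn left 119°, forward 2.3 m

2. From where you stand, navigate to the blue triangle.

turn right 33°, forward 4.4 m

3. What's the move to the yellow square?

turn left 39°, forward 7.7 m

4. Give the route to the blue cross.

turn right 49°, forward 2.3 m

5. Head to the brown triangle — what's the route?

turn left 31°, forward 4.8 m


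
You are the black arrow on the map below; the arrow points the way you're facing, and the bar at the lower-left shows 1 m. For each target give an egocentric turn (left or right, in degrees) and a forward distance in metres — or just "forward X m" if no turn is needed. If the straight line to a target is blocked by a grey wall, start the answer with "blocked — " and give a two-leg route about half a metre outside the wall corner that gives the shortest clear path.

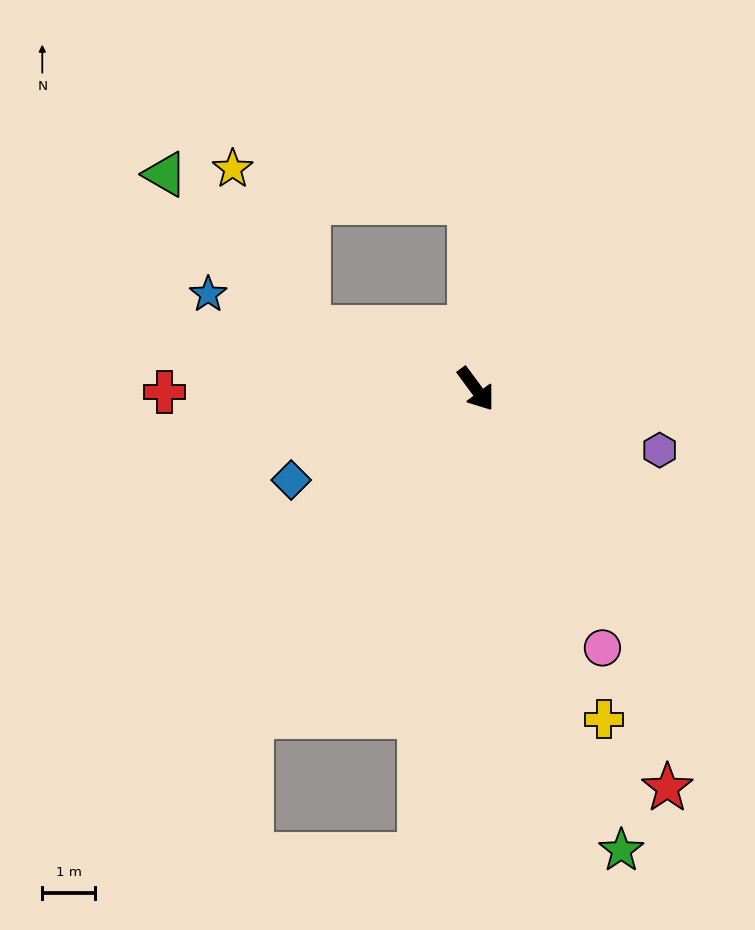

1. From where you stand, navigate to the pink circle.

turn right 10°, forward 5.5 m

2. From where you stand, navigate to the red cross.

turn right 126°, forward 5.9 m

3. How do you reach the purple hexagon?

turn left 35°, forward 3.7 m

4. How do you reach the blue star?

turn right 146°, forward 5.4 m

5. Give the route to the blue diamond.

turn right 100°, forward 3.9 m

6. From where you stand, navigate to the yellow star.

blocked — turn right 147°, forward 3.4 m, then turn right 44°, forward 3.3 m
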